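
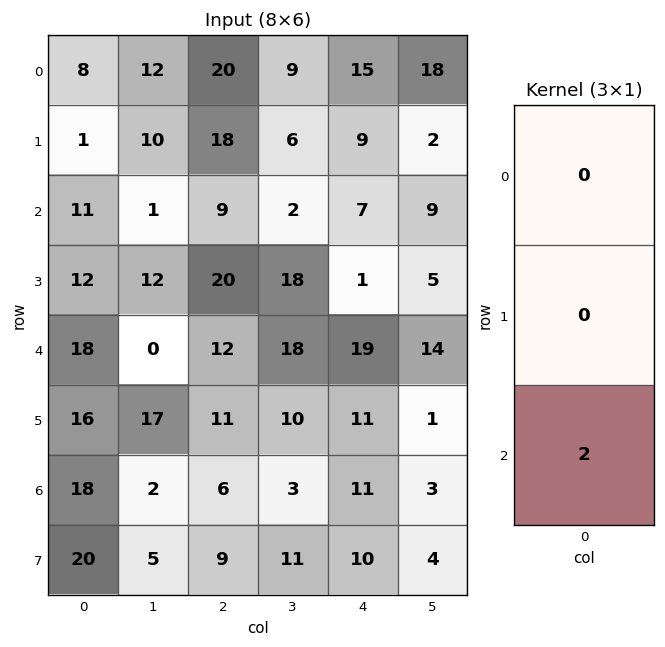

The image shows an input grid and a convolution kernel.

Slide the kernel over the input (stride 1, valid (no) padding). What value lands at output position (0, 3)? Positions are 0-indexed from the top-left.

The receptive field on the input at this output position is [9 / 6 / 2]. Elementwise product with the kernel and sum: 2·2.

4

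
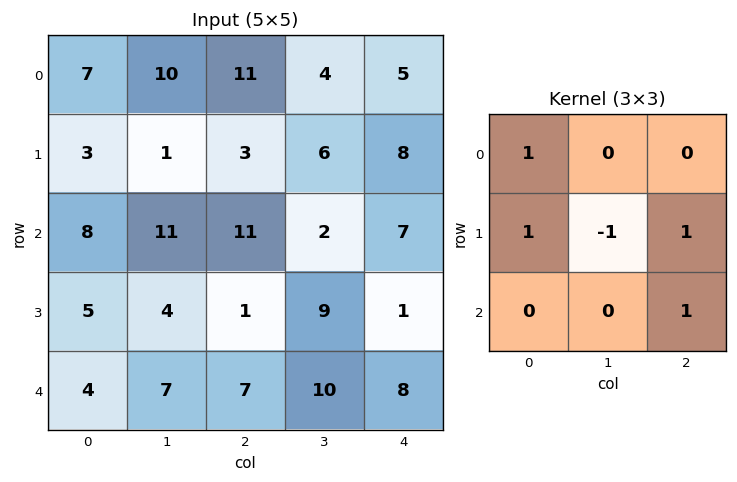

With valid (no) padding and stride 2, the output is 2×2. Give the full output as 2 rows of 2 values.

Output[0,0]: The receptive field on the input at this output position is [7 10 11 / 3 1 3 / 8 11 11]. Elementwise product with the kernel and sum: 7·1 + 3·1 + 1·-1 + 3·1 + 11·1.
Output[0,1]: The receptive field on the input at this output position is [11 4 5 / 3 6 8 / 11 2 7]. Elementwise product with the kernel and sum: 11·1 + 3·1 + 6·-1 + 8·1 + 7·1.

23 23
17 12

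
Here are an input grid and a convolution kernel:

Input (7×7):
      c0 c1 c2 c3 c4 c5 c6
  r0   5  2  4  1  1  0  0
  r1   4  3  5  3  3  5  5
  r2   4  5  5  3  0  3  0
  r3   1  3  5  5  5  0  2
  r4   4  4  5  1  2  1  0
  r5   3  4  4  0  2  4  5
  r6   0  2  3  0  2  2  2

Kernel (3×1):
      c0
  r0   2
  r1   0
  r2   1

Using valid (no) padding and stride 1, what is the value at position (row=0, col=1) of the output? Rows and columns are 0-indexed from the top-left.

9

The receptive field on the input at this output position is [2 / 3 / 5]. Elementwise product with the kernel and sum: 2·2 + 5·1.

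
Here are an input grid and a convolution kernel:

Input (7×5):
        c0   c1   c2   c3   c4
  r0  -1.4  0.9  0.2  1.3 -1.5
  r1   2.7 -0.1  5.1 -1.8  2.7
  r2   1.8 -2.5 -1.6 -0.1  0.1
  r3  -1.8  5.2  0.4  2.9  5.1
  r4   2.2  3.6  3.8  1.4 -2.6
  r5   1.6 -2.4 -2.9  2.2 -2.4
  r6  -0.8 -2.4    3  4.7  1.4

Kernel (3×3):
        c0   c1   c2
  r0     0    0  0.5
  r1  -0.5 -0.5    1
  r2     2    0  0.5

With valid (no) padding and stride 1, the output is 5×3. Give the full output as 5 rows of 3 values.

6.7 -8.7 -2.85
-2.1 12.9 5.65
4.2 7.95 9.8
2.85 -4.55 -9.65
-0.7 3.1 3.35

Output[0,0]: The receptive field on the input at this output position is [-1.4 0.9 0.2 / 2.7 -0.1 5.1 / 1.8 -2.5 -1.6]. Elementwise product with the kernel and sum: 0.2·0.5 + 2.7·-0.5 + -0.1·-0.5 + 5.1·1 + 1.8·2 + -1.6·0.5.
Output[0,1]: The receptive field on the input at this output position is [0.9 0.2 1.3 / -0.1 5.1 -1.8 / -2.5 -1.6 -0.1]. Elementwise product with the kernel and sum: 1.3·0.5 + -0.1·-0.5 + 5.1·-0.5 + -1.8·1 + -2.5·2 + -0.1·0.5.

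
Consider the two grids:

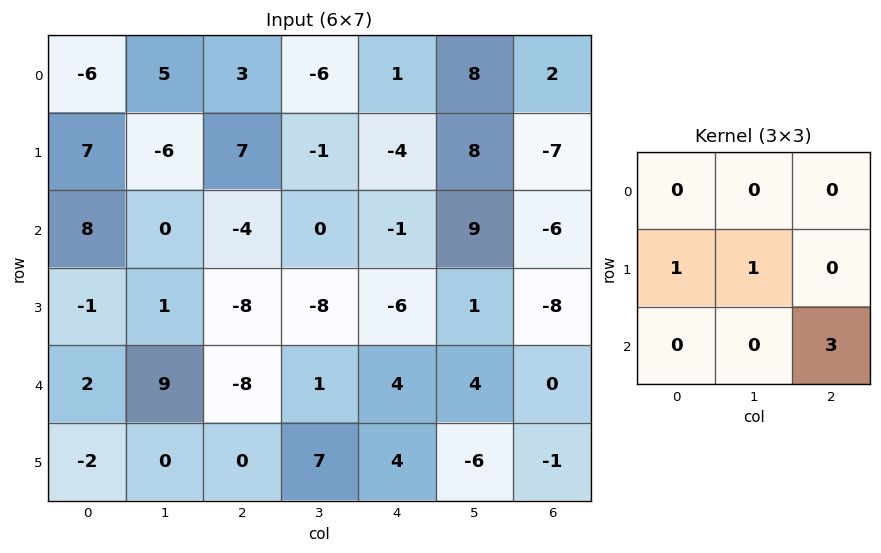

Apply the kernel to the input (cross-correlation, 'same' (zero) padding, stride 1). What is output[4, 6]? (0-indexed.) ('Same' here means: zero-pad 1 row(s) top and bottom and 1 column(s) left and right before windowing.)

4

The receptive field on the zero-padded input at this output position is [1 -8 0 / 4 0 0 / -6 -1 0]. Elementwise product with the kernel and sum: 4·1 + 0·1 + 0·3.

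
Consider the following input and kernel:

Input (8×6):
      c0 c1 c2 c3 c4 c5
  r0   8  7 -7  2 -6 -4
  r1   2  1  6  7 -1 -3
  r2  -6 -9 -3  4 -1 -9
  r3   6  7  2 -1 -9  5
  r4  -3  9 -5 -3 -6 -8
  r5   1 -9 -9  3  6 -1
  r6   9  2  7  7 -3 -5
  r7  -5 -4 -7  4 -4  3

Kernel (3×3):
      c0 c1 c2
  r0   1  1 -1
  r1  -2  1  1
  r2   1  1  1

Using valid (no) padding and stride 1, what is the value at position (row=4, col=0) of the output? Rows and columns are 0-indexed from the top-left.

9

The receptive field on the input at this output position is [-3 9 -5 / 1 -9 -9 / 9 2 7]. Elementwise product with the kernel and sum: -3·1 + 9·1 + -5·-1 + 1·-2 + -9·1 + -9·1 + 9·1 + 2·1 + 7·1.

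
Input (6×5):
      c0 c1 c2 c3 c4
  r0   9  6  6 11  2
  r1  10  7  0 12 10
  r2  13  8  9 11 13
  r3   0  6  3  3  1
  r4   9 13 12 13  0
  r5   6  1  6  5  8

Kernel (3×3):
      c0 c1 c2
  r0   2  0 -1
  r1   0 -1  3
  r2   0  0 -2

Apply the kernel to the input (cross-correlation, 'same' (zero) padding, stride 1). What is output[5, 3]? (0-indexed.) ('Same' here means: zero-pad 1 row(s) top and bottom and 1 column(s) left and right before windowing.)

The receptive field on the zero-padded input at this output position is [12 13 0 / 6 5 8 / 0 0 0]. Elementwise product with the kernel and sum: 12·2 + 0·-1 + 5·-1 + 8·3 + 0·-2.

43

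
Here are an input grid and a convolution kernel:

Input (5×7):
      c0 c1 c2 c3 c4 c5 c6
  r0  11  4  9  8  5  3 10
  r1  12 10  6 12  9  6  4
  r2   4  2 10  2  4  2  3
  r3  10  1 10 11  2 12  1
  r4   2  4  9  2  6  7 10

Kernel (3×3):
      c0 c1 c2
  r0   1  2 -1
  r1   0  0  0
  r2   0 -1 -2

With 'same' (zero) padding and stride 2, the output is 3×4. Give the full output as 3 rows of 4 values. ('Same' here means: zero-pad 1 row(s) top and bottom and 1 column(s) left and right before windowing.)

Output[0,0]: The receptive field on the zero-padded input at this output position is [0 0 0 / 0 11 4 / 0 12 10]. Elementwise product with the kernel and sum: 0·1 + 0·2 + 0·-1 + 12·-1 + 10·-2.
Output[0,1]: The receptive field on the zero-padded input at this output position is [0 0 0 / 4 9 8 / 10 6 12]. Elementwise product with the kernel and sum: 0·1 + 0·2 + 0·-1 + 6·-1 + 12·-2.

-32 -30 -21 -4
2 -22 -2 13
19 10 3 14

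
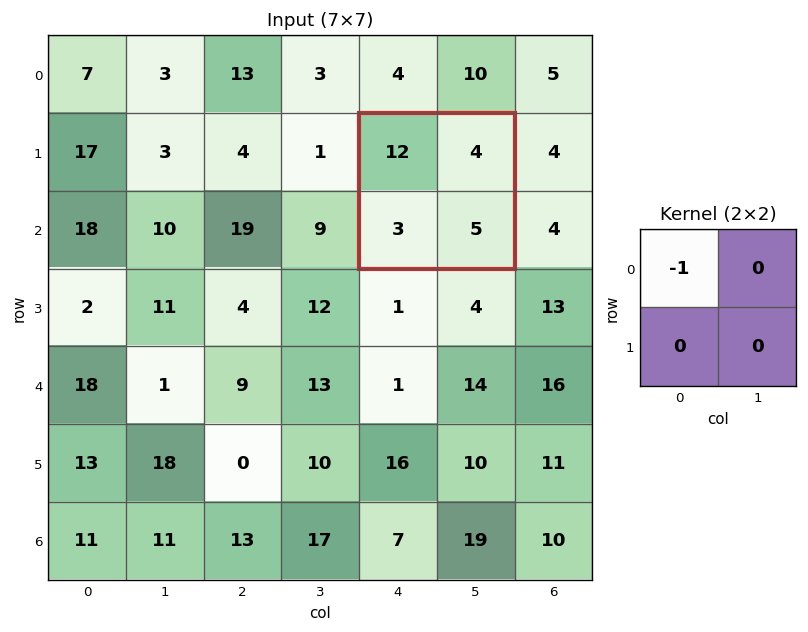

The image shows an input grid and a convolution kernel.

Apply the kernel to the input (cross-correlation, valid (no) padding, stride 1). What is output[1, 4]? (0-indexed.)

The receptive field on the input at this output position is [12 4 / 3 5]. Elementwise product with the kernel and sum: 12·-1.

-12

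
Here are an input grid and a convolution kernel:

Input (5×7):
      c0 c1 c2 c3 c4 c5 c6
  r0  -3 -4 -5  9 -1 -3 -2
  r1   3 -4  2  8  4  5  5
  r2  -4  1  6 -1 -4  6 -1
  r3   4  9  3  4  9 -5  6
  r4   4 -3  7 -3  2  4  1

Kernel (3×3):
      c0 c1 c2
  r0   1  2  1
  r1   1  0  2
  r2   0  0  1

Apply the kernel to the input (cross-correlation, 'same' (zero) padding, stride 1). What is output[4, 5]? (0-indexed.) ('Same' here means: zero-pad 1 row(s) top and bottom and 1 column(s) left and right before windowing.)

9

The receptive field on the zero-padded input at this output position is [9 -5 6 / 2 4 1 / 0 0 0]. Elementwise product with the kernel and sum: 9·1 + -5·2 + 6·1 + 2·1 + 1·2 + 0·1.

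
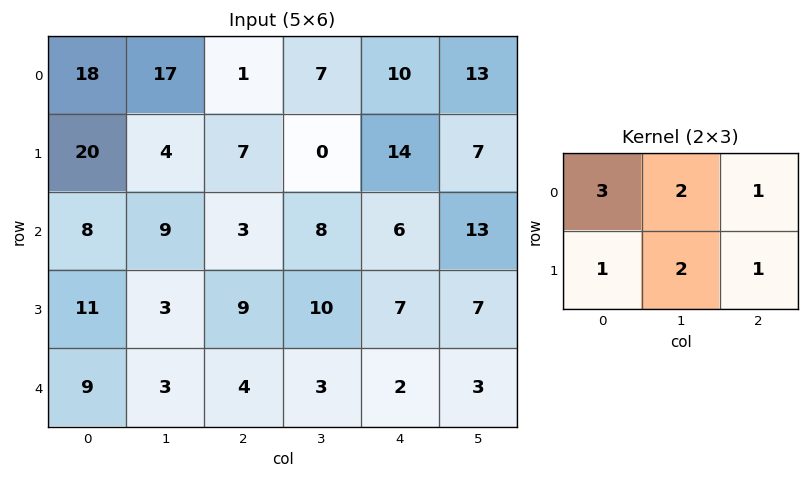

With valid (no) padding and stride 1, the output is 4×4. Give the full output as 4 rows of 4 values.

124 78 48 89
104 49 60 68
71 72 67 80
67 51 66 61

Output[0,0]: The receptive field on the input at this output position is [18 17 1 / 20 4 7]. Elementwise product with the kernel and sum: 18·3 + 17·2 + 1·1 + 20·1 + 4·2 + 7·1.
Output[0,1]: The receptive field on the input at this output position is [17 1 7 / 4 7 0]. Elementwise product with the kernel and sum: 17·3 + 1·2 + 7·1 + 4·1 + 7·2 + 0·1.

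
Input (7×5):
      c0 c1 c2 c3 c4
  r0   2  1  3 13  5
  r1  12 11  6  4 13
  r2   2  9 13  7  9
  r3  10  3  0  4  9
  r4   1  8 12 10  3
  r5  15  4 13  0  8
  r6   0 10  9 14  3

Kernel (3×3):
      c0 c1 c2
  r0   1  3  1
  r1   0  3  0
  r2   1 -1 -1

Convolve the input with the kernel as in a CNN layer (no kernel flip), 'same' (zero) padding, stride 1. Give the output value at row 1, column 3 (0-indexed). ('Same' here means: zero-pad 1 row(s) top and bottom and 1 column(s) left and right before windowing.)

The receptive field on the zero-padded input at this output position is [3 13 5 / 6 4 13 / 13 7 9]. Elementwise product with the kernel and sum: 3·1 + 13·3 + 5·1 + 4·3 + 13·1 + 7·-1 + 9·-1.

56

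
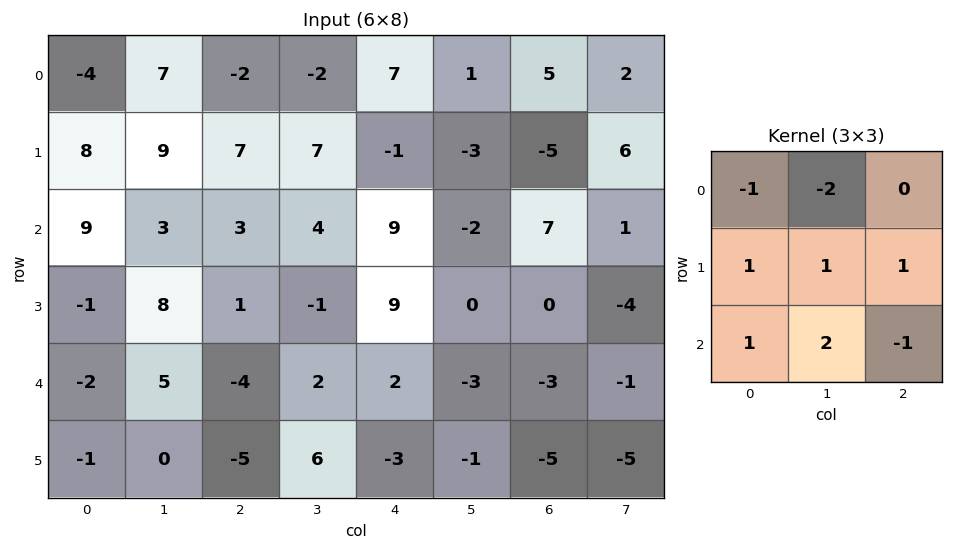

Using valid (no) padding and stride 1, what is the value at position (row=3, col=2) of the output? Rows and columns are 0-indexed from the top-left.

11

The receptive field on the input at this output position is [1 -1 9 / -4 2 2 / -5 6 -3]. Elementwise product with the kernel and sum: 1·-1 + -1·-2 + -4·1 + 2·1 + 2·1 + -5·1 + 6·2 + -3·-1.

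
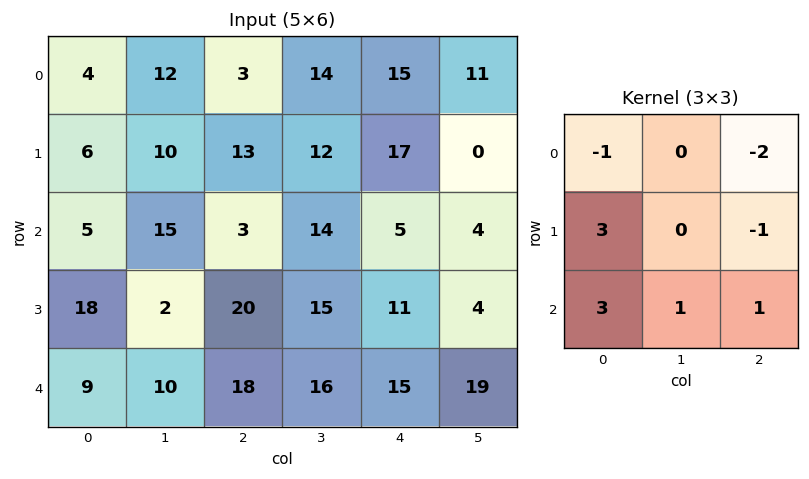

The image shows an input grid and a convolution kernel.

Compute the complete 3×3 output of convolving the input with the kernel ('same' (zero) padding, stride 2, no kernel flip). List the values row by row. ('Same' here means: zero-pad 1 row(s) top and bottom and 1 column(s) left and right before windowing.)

4 77 84
-15 38 86
-14 -18 6

Output[0,0]: The receptive field on the zero-padded input at this output position is [0 0 0 / 0 4 12 / 0 6 10]. Elementwise product with the kernel and sum: 0·-1 + 0·-2 + 0·3 + 12·-1 + 0·3 + 6·1 + 10·1.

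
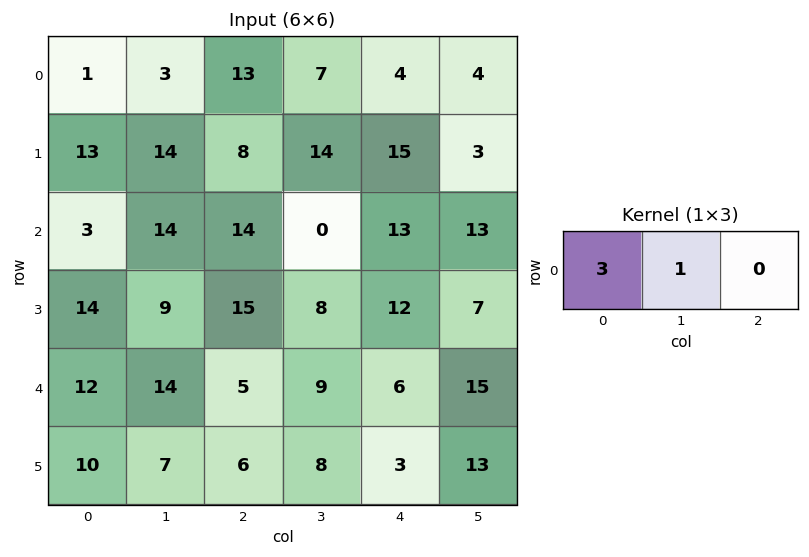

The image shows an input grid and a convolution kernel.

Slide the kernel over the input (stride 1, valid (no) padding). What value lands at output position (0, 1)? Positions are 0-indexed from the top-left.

The receptive field on the input at this output position is [3 13 7]. Elementwise product with the kernel and sum: 3·3 + 13·1.

22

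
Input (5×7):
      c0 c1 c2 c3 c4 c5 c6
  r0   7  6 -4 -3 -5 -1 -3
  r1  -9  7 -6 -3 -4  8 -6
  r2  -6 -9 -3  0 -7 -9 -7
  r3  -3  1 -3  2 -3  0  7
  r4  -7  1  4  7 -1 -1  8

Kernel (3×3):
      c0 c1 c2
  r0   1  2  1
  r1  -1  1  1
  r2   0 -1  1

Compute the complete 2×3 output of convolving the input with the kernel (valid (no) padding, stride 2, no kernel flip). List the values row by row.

31 -23 -2
-23 -16 -13

Output[0,0]: The receptive field on the input at this output position is [7 6 -4 / -9 7 -6 / -6 -9 -3]. Elementwise product with the kernel and sum: 7·1 + 6·2 + -4·1 + -9·-1 + 7·1 + -6·1 + -9·-1 + -3·1.
Output[0,1]: The receptive field on the input at this output position is [-4 -3 -5 / -6 -3 -4 / -3 0 -7]. Elementwise product with the kernel and sum: -4·1 + -3·2 + -5·1 + -6·-1 + -3·1 + -4·1 + 0·-1 + -7·1.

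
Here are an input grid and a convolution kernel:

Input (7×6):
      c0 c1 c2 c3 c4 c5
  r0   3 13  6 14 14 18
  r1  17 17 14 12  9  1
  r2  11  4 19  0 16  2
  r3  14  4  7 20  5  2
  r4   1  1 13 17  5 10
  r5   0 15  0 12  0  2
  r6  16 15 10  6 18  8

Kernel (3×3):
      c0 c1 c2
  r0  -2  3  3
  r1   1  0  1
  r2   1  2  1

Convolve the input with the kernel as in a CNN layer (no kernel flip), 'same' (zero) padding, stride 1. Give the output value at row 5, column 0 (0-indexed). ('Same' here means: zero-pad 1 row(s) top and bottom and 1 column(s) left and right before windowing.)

The receptive field on the zero-padded input at this output position is [0 1 1 / 0 0 15 / 0 16 15]. Elementwise product with the kernel and sum: 0·-2 + 1·3 + 1·3 + 0·1 + 15·1 + 0·1 + 16·2 + 15·1.

68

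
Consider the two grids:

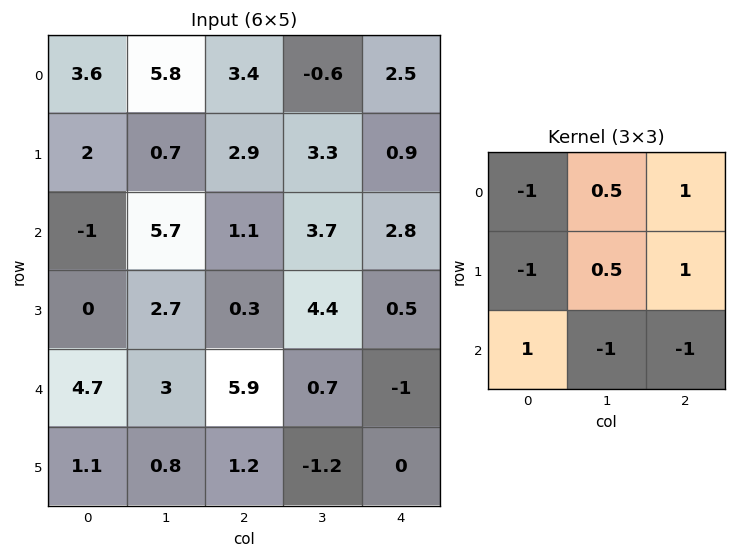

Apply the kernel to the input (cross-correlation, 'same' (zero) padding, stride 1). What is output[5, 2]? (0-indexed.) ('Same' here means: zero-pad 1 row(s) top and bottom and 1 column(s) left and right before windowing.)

The receptive field on the zero-padded input at this output position is [3 5.9 0.7 / 0.8 1.2 -1.2 / 0 0 0]. Elementwise product with the kernel and sum: 3·-1 + 5.9·0.5 + 0.7·1 + 0.8·-1 + 1.2·0.5 + -1.2·1 + 0·1 + 0·-1 + 0·-1.

-0.75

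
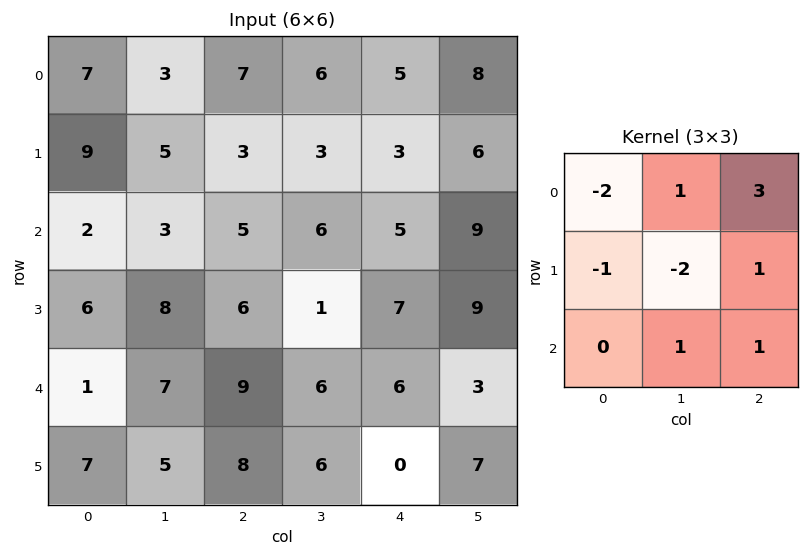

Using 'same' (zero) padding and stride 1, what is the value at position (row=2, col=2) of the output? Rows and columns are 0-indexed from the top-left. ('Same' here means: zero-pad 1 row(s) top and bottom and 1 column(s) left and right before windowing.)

2

The receptive field on the zero-padded input at this output position is [5 3 3 / 3 5 6 / 8 6 1]. Elementwise product with the kernel and sum: 5·-2 + 3·1 + 3·3 + 3·-1 + 5·-2 + 6·1 + 6·1 + 1·1.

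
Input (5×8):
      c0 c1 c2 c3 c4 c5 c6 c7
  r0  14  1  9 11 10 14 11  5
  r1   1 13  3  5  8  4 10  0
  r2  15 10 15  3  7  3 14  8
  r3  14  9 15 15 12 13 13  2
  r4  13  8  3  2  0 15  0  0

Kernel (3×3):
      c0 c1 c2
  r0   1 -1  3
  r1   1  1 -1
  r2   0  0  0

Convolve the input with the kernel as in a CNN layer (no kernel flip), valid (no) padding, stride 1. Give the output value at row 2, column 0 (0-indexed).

The receptive field on the input at this output position is [15 10 15 / 14 9 15 / 13 8 3]. Elementwise product with the kernel and sum: 15·1 + 10·-1 + 15·3 + 14·1 + 9·1 + 15·-1.

58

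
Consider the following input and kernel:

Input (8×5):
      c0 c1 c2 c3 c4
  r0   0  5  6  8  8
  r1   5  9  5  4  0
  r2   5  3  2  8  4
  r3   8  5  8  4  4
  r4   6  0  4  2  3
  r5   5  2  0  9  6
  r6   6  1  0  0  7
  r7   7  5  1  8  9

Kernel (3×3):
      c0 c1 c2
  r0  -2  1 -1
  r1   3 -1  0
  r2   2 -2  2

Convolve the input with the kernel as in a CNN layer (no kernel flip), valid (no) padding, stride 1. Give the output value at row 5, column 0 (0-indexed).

The receptive field on the input at this output position is [5 2 0 / 6 1 0 / 7 5 1]. Elementwise product with the kernel and sum: 5·-2 + 2·1 + 0·-1 + 6·3 + 1·-1 + 7·2 + 5·-2 + 1·2.

15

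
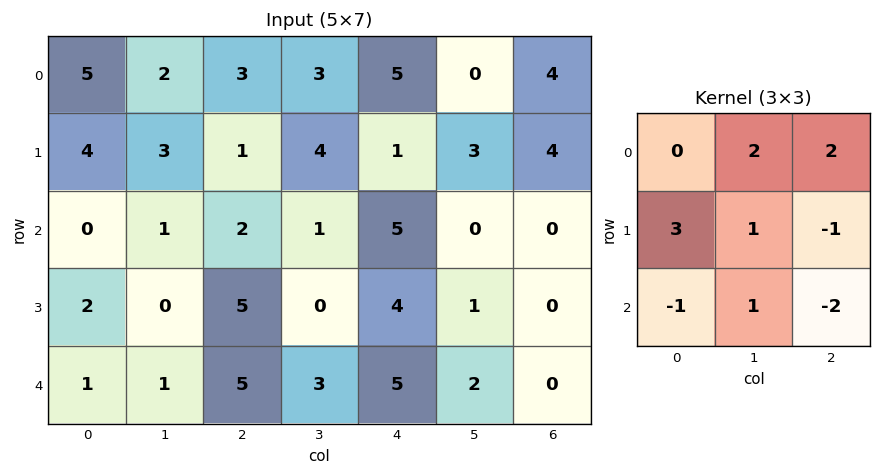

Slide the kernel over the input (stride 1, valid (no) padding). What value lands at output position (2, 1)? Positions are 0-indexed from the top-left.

The receptive field on the input at this output position is [1 2 1 / 0 5 0 / 1 5 3]. Elementwise product with the kernel and sum: 2·2 + 1·2 + 0·3 + 5·1 + 0·-1 + 1·-1 + 5·1 + 3·-2.

9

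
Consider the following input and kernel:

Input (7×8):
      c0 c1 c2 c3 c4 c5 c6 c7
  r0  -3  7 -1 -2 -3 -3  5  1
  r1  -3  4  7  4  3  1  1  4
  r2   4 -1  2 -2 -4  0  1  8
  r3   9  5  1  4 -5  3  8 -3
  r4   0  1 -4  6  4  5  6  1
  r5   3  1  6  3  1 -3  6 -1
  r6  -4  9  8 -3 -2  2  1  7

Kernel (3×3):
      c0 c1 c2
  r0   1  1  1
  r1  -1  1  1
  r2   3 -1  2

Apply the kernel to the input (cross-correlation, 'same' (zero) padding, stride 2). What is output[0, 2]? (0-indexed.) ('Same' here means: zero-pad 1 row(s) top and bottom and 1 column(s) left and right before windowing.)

The receptive field on the zero-padded input at this output position is [0 0 0 / -2 -3 -3 / 4 3 1]. Elementwise product with the kernel and sum: 0·1 + 0·1 + 0·1 + -2·-1 + -3·1 + -3·1 + 4·3 + 3·-1 + 1·2.

7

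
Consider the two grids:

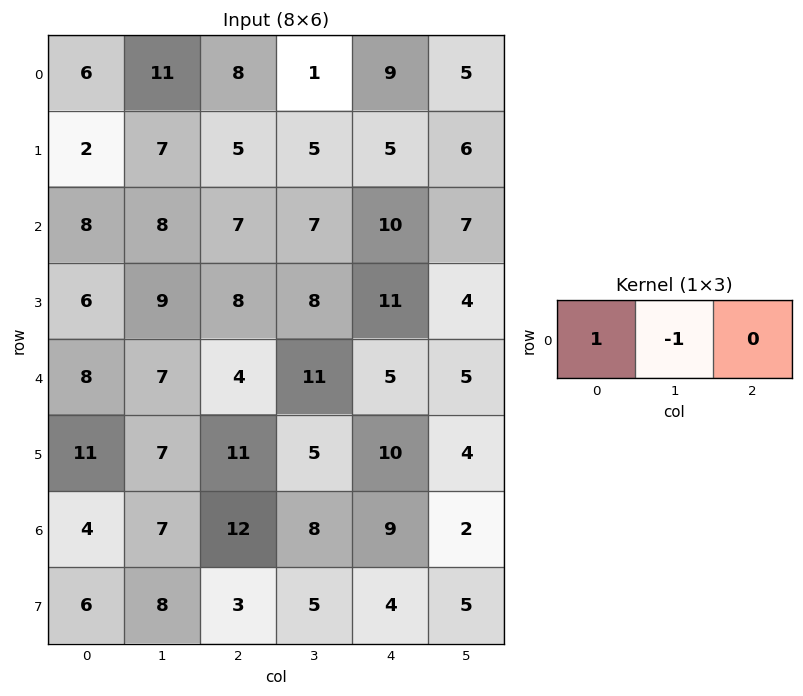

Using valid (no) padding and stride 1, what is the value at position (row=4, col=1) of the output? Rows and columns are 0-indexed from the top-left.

3

The receptive field on the input at this output position is [7 4 11]. Elementwise product with the kernel and sum: 7·1 + 4·-1.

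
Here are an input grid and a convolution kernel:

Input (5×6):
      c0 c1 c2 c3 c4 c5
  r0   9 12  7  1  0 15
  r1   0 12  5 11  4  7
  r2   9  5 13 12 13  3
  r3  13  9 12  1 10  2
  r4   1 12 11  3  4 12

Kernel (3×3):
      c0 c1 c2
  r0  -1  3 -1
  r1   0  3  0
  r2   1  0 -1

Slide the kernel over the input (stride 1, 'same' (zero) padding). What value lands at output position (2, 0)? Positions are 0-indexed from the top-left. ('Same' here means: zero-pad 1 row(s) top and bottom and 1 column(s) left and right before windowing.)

The receptive field on the zero-padded input at this output position is [0 0 12 / 0 9 5 / 0 13 9]. Elementwise product with the kernel and sum: 0·-1 + 0·3 + 12·-1 + 9·3 + 0·1 + 9·-1.

6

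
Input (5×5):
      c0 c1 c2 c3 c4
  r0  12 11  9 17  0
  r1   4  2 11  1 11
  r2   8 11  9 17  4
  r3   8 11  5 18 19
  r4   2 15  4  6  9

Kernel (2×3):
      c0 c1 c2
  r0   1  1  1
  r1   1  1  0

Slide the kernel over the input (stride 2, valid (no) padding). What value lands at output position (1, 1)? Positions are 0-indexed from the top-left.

53

The receptive field on the input at this output position is [9 17 4 / 5 18 19]. Elementwise product with the kernel and sum: 9·1 + 17·1 + 4·1 + 5·1 + 18·1.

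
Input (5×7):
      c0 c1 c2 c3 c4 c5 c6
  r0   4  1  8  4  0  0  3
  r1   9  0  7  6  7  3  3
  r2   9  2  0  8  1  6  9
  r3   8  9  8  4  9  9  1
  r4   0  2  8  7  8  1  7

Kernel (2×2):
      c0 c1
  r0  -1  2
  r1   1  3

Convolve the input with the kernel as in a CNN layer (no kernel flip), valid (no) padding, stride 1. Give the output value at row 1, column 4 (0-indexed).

18

The receptive field on the input at this output position is [7 3 / 1 6]. Elementwise product with the kernel and sum: 7·-1 + 3·2 + 1·1 + 6·3.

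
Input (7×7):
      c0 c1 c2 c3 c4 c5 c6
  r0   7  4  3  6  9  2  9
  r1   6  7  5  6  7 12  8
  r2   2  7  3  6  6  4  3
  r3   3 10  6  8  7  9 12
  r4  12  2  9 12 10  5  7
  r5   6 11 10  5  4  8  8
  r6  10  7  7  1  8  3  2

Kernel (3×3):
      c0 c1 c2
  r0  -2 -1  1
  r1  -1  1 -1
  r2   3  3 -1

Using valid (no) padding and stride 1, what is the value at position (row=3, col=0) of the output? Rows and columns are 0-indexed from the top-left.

12

The receptive field on the input at this output position is [3 10 6 / 12 2 9 / 6 11 10]. Elementwise product with the kernel and sum: 3·-2 + 10·-1 + 6·1 + 12·-1 + 2·1 + 9·-1 + 6·3 + 11·3 + 10·-1.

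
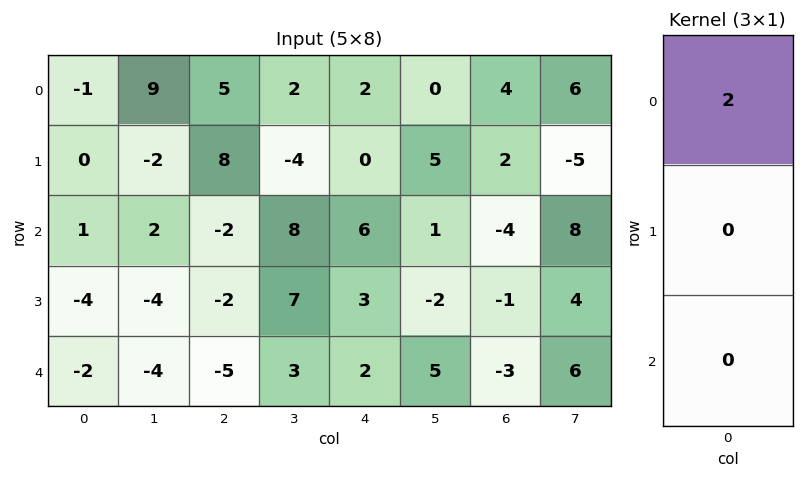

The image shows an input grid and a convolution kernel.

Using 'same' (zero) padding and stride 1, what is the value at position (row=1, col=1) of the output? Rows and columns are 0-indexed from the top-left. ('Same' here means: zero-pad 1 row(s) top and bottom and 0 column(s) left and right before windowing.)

The receptive field on the zero-padded input at this output position is [9 / -2 / 2]. Elementwise product with the kernel and sum: 9·2.

18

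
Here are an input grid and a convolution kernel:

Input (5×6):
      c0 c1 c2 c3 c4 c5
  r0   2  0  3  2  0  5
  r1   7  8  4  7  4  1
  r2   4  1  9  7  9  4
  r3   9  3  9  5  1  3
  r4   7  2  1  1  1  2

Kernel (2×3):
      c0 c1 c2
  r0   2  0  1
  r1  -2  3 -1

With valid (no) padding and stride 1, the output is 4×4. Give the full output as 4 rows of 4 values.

13 -9 15 6
4 41 6 24
-1 25 23 8
18 9 19 12

Output[0,0]: The receptive field on the input at this output position is [2 0 3 / 7 8 4]. Elementwise product with the kernel and sum: 2·2 + 3·1 + 7·-2 + 8·3 + 4·-1.
Output[0,1]: The receptive field on the input at this output position is [0 3 2 / 8 4 7]. Elementwise product with the kernel and sum: 0·2 + 2·1 + 8·-2 + 4·3 + 7·-1.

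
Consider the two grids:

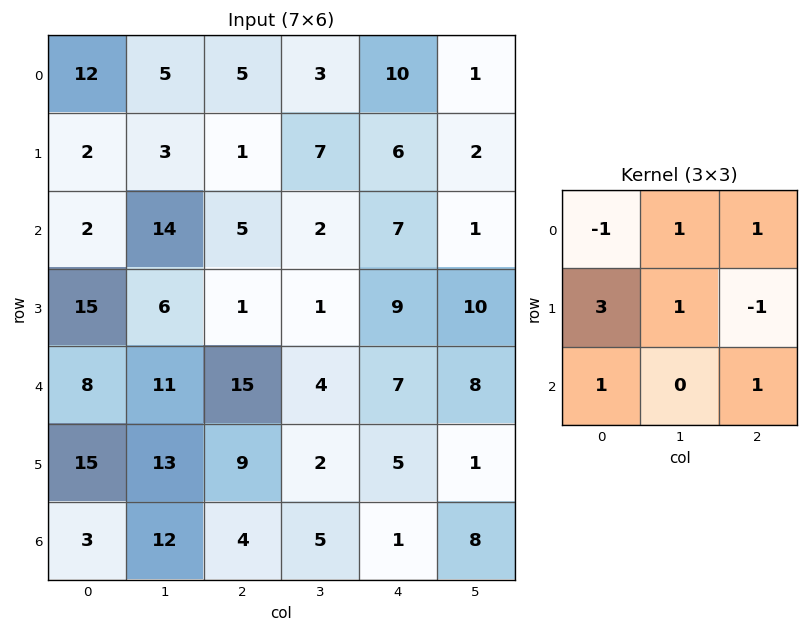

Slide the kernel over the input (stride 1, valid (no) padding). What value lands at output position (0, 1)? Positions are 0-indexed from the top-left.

22

The receptive field on the input at this output position is [5 5 3 / 3 1 7 / 14 5 2]. Elementwise product with the kernel and sum: 5·-1 + 5·1 + 3·1 + 3·3 + 1·1 + 7·-1 + 14·1 + 2·1.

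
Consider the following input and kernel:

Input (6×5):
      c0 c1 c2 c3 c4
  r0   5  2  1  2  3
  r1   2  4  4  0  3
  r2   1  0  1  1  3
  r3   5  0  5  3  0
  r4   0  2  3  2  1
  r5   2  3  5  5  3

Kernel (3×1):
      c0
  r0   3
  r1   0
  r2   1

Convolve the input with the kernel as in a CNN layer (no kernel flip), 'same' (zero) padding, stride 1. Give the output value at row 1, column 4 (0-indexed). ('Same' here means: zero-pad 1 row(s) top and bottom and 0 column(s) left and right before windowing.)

12

The receptive field on the zero-padded input at this output position is [3 / 3 / 3]. Elementwise product with the kernel and sum: 3·3 + 3·1.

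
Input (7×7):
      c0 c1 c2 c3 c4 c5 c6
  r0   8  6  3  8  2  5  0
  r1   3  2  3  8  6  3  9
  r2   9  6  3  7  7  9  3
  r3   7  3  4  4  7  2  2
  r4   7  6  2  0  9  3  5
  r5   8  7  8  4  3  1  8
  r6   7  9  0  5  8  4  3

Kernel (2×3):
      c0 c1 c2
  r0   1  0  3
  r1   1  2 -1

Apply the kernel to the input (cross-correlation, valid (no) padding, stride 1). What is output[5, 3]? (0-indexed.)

24

The receptive field on the input at this output position is [4 3 1 / 5 8 4]. Elementwise product with the kernel and sum: 4·1 + 1·3 + 5·1 + 8·2 + 4·-1.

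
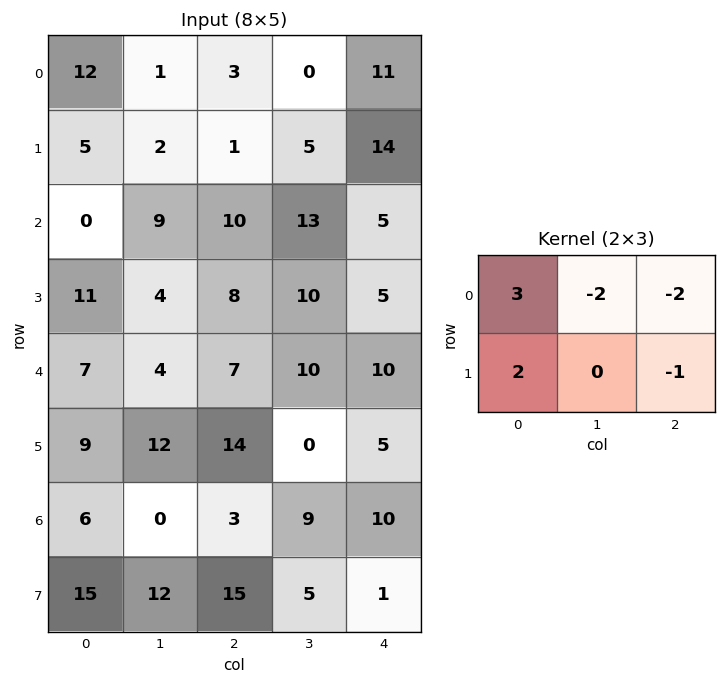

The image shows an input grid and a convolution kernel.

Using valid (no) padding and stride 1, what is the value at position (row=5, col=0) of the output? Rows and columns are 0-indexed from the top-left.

-16

The receptive field on the input at this output position is [9 12 14 / 6 0 3]. Elementwise product with the kernel and sum: 9·3 + 12·-2 + 14·-2 + 6·2 + 3·-1.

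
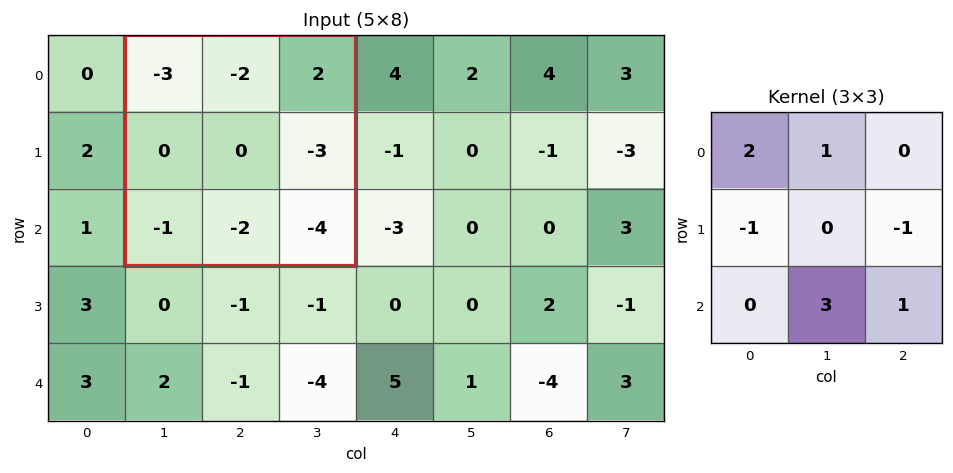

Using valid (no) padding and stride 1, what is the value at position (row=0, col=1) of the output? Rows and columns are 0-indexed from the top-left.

The receptive field on the input at this output position is [-3 -2 2 / 0 0 -3 / -1 -2 -4]. Elementwise product with the kernel and sum: -3·2 + -2·1 + 0·-1 + -3·-1 + -2·3 + -4·1.

-15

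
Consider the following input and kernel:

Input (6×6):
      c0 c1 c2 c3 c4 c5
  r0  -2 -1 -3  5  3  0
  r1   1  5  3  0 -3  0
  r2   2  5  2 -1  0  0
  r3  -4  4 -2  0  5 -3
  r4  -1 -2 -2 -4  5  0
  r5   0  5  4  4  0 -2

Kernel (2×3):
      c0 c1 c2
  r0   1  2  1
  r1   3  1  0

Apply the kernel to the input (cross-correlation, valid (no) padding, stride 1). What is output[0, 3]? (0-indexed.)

8

The receptive field on the input at this output position is [5 3 0 / 0 -3 0]. Elementwise product with the kernel and sum: 5·1 + 3·2 + 0·1 + 0·3 + -3·1.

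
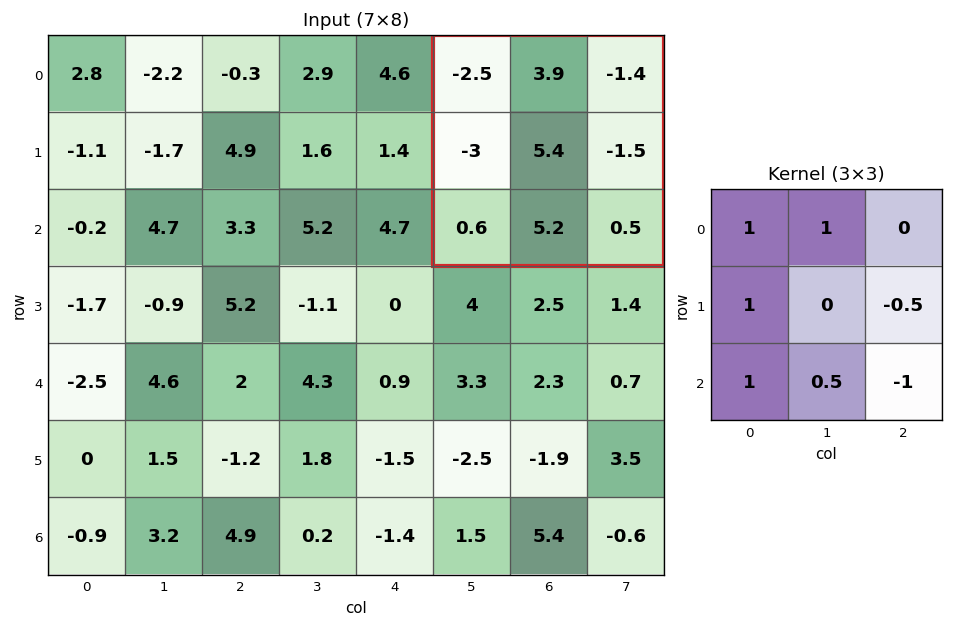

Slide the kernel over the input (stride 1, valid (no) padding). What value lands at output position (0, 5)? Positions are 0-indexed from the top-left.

1.85

The receptive field on the input at this output position is [-2.5 3.9 -1.4 / -3 5.4 -1.5 / 0.6 5.2 0.5]. Elementwise product with the kernel and sum: -2.5·1 + 3.9·1 + -3·1 + -1.5·-0.5 + 0.6·1 + 5.2·0.5 + 0.5·-1.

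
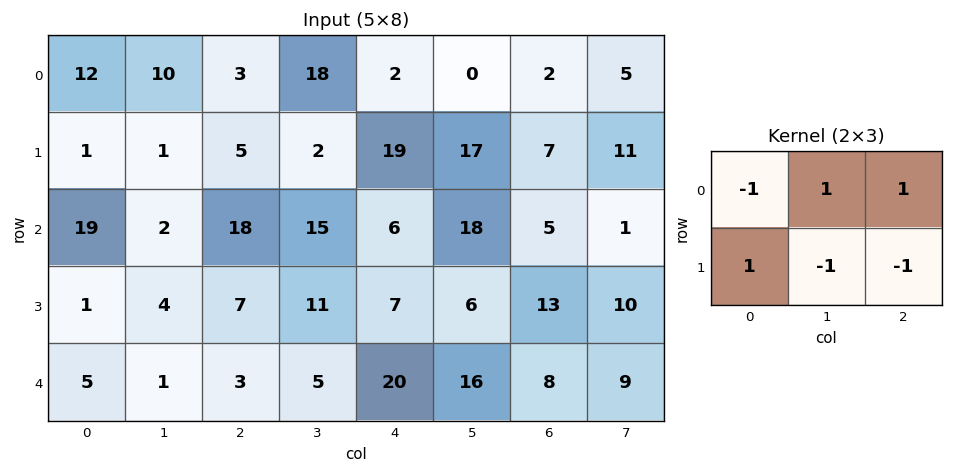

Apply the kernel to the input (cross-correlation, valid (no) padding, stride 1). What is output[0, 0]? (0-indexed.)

The receptive field on the input at this output position is [12 10 3 / 1 1 5]. Elementwise product with the kernel and sum: 12·-1 + 10·1 + 3·1 + 1·1 + 1·-1 + 5·-1.

-4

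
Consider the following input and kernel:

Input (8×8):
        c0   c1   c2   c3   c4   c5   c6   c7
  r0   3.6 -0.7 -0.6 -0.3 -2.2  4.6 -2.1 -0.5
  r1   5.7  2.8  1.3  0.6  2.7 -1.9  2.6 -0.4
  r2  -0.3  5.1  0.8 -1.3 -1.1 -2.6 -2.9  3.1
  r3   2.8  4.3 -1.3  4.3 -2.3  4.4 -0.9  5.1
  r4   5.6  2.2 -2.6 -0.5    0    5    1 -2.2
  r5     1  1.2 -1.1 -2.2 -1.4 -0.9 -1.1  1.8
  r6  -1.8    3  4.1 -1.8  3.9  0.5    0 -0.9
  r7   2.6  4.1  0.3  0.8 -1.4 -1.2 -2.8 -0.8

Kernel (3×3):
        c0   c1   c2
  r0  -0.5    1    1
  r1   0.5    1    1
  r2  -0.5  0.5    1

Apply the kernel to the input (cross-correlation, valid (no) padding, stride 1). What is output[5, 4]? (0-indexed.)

-1.55

The receptive field on the input at this output position is [-1.4 -0.9 -1.1 / 3.9 0.5 0 / -1.4 -1.2 -2.8]. Elementwise product with the kernel and sum: -1.4·-0.5 + -0.9·1 + -1.1·1 + 3.9·0.5 + 0.5·1 + 0·1 + -1.4·-0.5 + -1.2·0.5 + -2.8·1.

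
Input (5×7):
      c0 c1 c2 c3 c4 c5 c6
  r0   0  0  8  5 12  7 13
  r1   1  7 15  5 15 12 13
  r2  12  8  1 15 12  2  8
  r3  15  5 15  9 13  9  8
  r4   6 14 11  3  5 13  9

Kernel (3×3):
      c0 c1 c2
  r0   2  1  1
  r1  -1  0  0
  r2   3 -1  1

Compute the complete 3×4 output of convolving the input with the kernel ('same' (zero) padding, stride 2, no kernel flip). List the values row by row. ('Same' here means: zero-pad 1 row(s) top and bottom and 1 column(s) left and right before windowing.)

Output[0,0]: The receptive field on the zero-padded input at this output position is [0 0 0 / 0 0 0 / 0 1 7]. Elementwise product with the kernel and sum: 0·2 + 0·1 + 0·1 + 0·-1 + 0·3 + 1·-1 + 7·1.
Output[0,1]: The receptive field on the zero-padded input at this output position is [0 0 0 / 0 8 5 / 7 15 5]. Elementwise product with the kernel and sum: 0·2 + 0·1 + 0·1 + 0·-1 + 7·3 + 15·-1 + 5·1.

6 11 7 16
-2 35 45 54
20 20 37 13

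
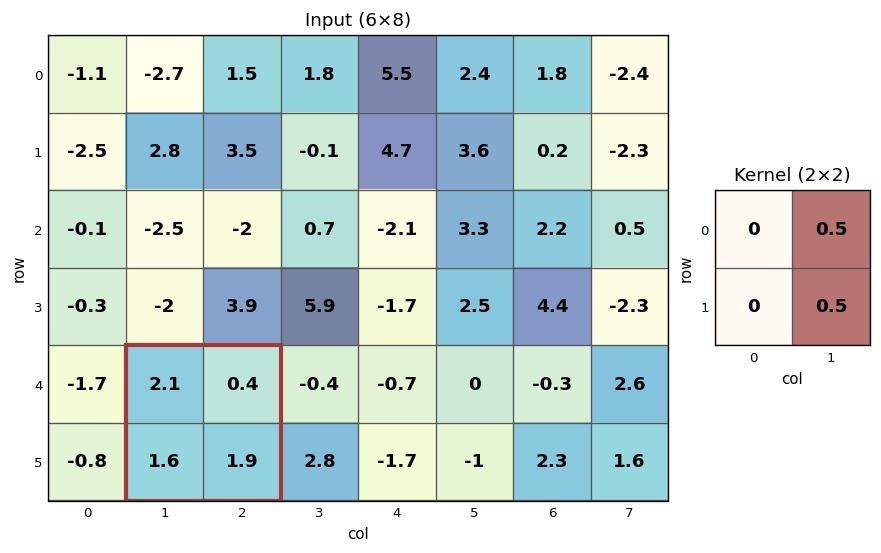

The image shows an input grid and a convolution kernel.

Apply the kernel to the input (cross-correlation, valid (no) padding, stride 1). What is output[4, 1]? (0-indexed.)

1.15

The receptive field on the input at this output position is [2.1 0.4 / 1.6 1.9]. Elementwise product with the kernel and sum: 0.4·0.5 + 1.9·0.5.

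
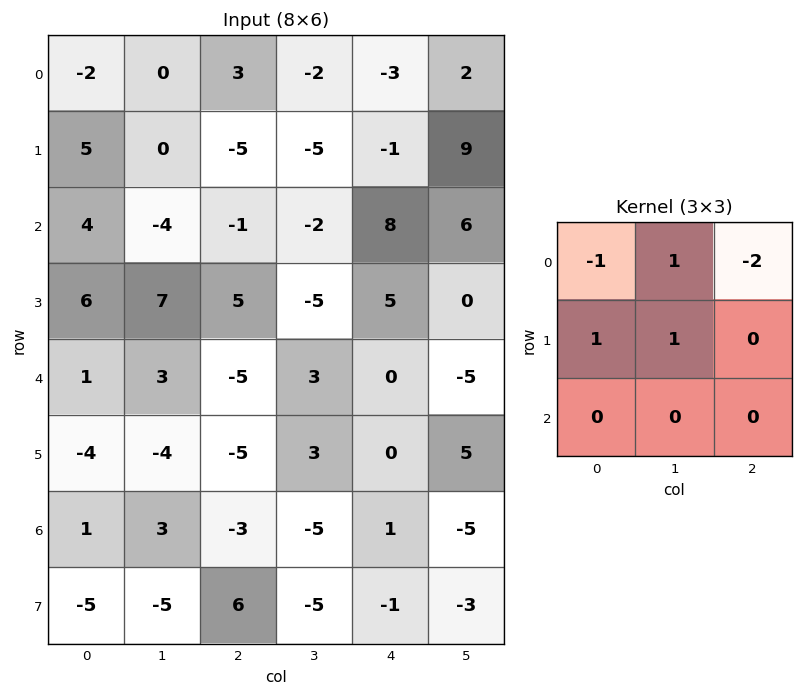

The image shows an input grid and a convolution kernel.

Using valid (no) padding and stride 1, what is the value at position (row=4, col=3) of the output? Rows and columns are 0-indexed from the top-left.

10

The receptive field on the input at this output position is [3 0 -5 / 3 0 5 / -5 1 -5]. Elementwise product with the kernel and sum: 3·-1 + 0·1 + -5·-2 + 3·1 + 0·1.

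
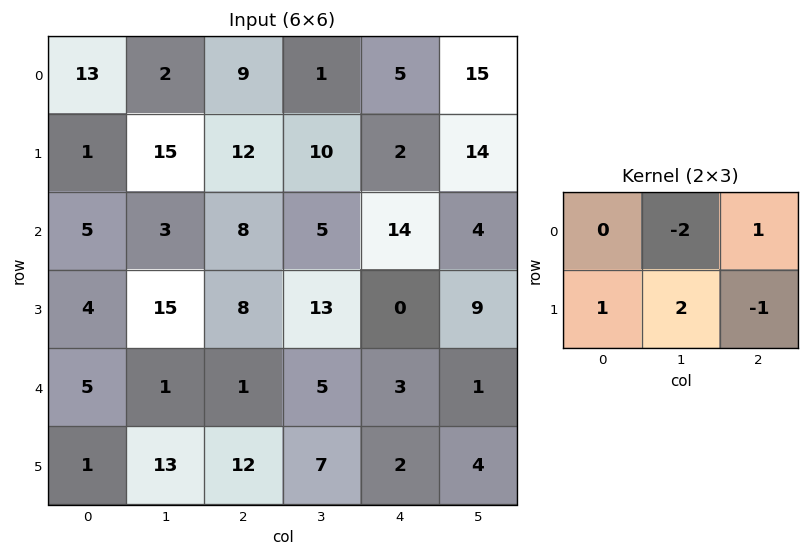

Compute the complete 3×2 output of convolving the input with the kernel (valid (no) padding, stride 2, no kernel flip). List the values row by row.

24 33
28 38
14 17

Output[0,0]: The receptive field on the input at this output position is [13 2 9 / 1 15 12]. Elementwise product with the kernel and sum: 2·-2 + 9·1 + 1·1 + 15·2 + 12·-1.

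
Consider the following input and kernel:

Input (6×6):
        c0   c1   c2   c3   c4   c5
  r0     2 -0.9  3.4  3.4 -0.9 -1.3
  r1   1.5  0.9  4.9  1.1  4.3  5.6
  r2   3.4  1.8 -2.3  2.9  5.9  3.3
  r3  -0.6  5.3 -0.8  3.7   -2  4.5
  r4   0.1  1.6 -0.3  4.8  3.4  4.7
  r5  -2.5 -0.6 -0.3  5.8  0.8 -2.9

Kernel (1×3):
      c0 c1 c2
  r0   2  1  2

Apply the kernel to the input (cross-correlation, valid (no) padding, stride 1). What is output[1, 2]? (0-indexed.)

The receptive field on the input at this output position is [4.9 1.1 4.3]. Elementwise product with the kernel and sum: 4.9·2 + 1.1·1 + 4.3·2.

19.5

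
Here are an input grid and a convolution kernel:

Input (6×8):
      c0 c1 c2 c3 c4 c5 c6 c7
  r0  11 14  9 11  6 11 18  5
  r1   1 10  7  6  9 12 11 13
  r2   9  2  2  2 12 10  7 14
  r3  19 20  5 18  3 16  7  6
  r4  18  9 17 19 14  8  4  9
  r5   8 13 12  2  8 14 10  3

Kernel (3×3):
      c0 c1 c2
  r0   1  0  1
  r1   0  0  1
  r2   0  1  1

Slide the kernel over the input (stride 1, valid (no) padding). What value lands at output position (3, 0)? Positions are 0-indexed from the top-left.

66

The receptive field on the input at this output position is [19 20 5 / 18 9 17 / 8 13 12]. Elementwise product with the kernel and sum: 19·1 + 5·1 + 17·1 + 13·1 + 12·1.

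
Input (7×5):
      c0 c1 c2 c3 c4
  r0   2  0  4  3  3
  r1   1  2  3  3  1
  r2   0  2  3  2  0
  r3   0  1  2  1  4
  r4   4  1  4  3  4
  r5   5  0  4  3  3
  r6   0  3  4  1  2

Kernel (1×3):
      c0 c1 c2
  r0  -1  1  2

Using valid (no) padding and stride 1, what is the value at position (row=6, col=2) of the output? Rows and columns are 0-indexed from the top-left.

The receptive field on the input at this output position is [4 1 2]. Elementwise product with the kernel and sum: 4·-1 + 1·1 + 2·2.

1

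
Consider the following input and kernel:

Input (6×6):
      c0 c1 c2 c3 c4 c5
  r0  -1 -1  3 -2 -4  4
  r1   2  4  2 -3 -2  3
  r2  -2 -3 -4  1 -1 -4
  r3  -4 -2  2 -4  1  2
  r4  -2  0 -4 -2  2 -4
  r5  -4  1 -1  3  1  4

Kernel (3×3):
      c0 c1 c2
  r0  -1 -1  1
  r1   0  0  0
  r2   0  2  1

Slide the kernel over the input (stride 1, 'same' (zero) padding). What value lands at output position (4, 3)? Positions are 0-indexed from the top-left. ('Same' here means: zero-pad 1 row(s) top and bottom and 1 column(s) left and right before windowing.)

The receptive field on the zero-padded input at this output position is [2 -4 1 / -4 -2 2 / -1 3 1]. Elementwise product with the kernel and sum: 2·-1 + -4·-1 + 1·1 + 3·2 + 1·1.

10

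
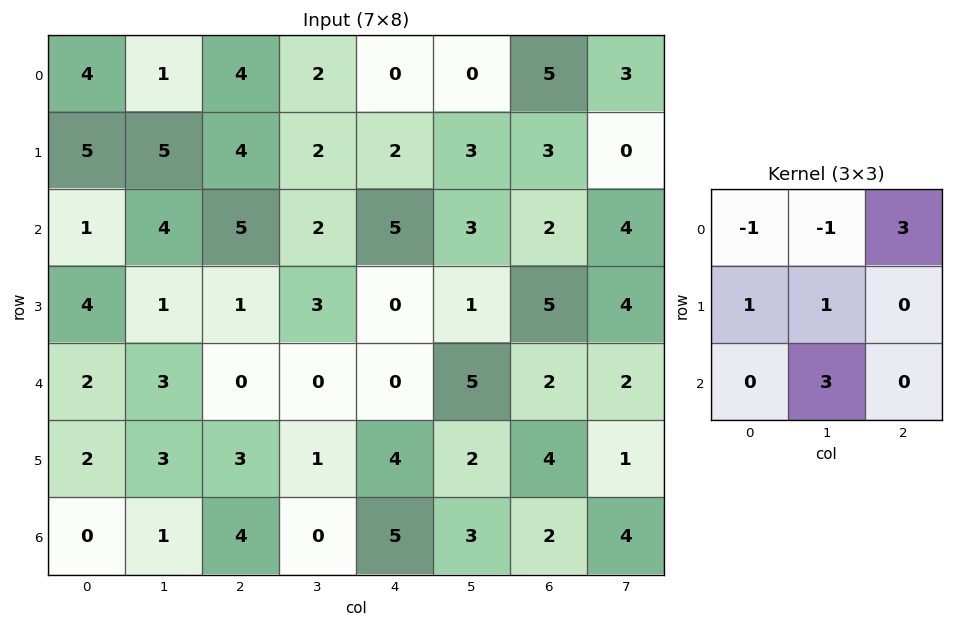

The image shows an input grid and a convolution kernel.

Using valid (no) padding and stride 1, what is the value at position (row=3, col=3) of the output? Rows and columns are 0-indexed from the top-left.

The receptive field on the input at this output position is [3 0 1 / 0 0 5 / 1 4 2]. Elementwise product with the kernel and sum: 3·-1 + 0·-1 + 1·3 + 0·1 + 0·1 + 4·3.

12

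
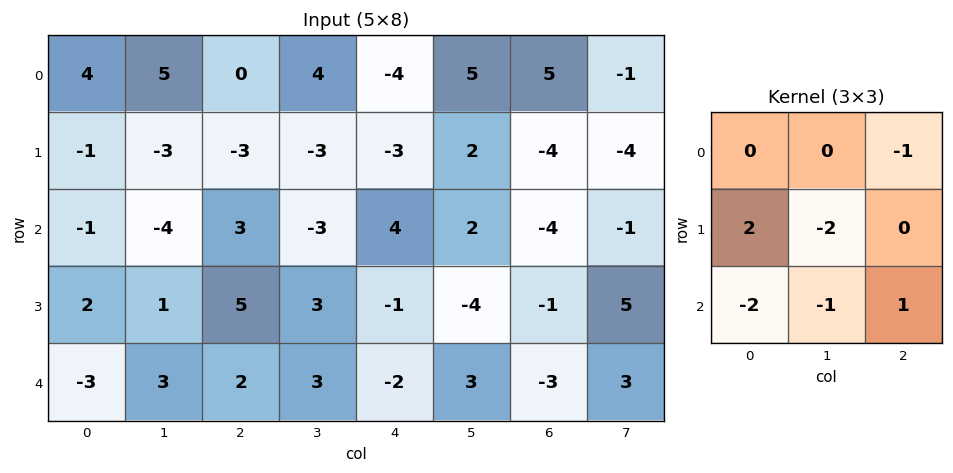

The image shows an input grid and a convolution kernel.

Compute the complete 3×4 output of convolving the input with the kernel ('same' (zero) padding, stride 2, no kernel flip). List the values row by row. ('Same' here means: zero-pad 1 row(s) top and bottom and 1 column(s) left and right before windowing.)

-10 16 27 -4
4 -15 -25 30
5 -1 14 7

Output[0,0]: The receptive field on the zero-padded input at this output position is [0 0 0 / 0 4 5 / 0 -1 -3]. Elementwise product with the kernel and sum: 0·-1 + 0·2 + 4·-2 + 0·-2 + -1·-1 + -3·1.
Output[0,1]: The receptive field on the zero-padded input at this output position is [0 0 0 / 5 0 4 / -3 -3 -3]. Elementwise product with the kernel and sum: 0·-1 + 5·2 + 0·-2 + -3·-2 + -3·-1 + -3·1.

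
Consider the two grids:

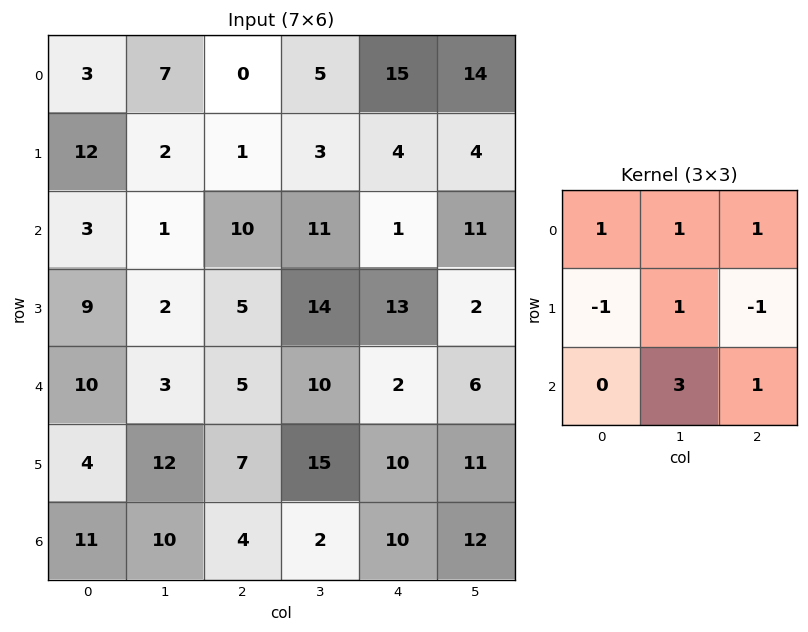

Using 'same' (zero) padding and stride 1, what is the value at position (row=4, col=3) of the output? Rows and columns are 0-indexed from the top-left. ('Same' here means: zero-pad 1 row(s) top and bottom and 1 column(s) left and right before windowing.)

The receptive field on the zero-padded input at this output position is [5 14 13 / 5 10 2 / 7 15 10]. Elementwise product with the kernel and sum: 5·1 + 14·1 + 13·1 + 5·-1 + 10·1 + 2·-1 + 15·3 + 10·1.

90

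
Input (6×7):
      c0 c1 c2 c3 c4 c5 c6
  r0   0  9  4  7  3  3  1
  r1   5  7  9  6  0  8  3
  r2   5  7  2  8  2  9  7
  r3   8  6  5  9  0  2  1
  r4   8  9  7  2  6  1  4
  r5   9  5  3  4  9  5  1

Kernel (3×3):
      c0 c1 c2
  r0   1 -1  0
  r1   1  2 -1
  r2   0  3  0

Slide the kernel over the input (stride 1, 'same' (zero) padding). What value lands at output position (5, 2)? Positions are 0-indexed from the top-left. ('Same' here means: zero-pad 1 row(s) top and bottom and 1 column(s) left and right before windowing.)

The receptive field on the zero-padded input at this output position is [9 7 2 / 5 3 4 / 0 0 0]. Elementwise product with the kernel and sum: 9·1 + 7·-1 + 5·1 + 3·2 + 4·-1 + 0·3.

9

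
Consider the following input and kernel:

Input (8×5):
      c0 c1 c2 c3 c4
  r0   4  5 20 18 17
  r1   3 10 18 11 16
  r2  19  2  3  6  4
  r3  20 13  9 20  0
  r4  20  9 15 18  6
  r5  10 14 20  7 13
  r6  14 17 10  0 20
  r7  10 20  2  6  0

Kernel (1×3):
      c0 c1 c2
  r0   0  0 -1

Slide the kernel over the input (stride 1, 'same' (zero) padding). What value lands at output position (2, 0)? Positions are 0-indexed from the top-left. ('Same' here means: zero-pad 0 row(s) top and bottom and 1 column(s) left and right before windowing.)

The receptive field on the zero-padded input at this output position is [0 19 2]. Elementwise product with the kernel and sum: 2·-1.

-2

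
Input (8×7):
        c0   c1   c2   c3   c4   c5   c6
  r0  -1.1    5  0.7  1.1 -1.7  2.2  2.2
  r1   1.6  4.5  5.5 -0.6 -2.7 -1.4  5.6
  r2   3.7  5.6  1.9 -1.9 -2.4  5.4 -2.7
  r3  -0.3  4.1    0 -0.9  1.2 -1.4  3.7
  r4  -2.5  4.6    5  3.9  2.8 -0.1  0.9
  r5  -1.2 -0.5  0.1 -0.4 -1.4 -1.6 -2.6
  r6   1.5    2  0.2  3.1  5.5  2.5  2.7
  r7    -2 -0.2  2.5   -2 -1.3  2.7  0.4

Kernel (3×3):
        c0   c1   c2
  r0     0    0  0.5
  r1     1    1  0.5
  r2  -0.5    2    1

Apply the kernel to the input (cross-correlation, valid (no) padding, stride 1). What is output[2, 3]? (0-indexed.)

The receptive field on the input at this output position is [-1.9 -2.4 5.4 / -0.9 1.2 -1.4 / 3.9 2.8 -0.1]. Elementwise product with the kernel and sum: 5.4·0.5 + -0.9·1 + 1.2·1 + -1.4·0.5 + 3.9·-0.5 + 2.8·2 + -0.1·1.

5.85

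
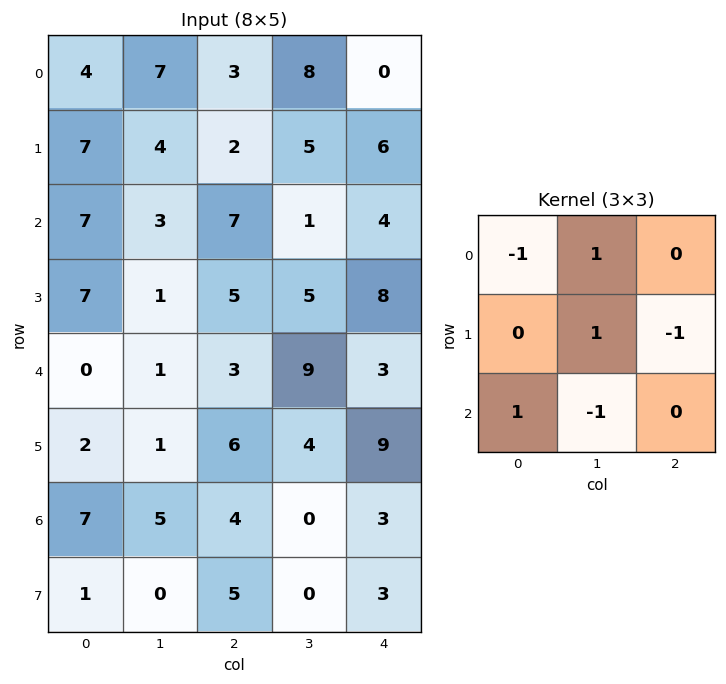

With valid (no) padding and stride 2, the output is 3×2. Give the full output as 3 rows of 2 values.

Output[0,0]: The receptive field on the input at this output position is [4 7 3 / 7 4 2 / 7 3 7]. Elementwise product with the kernel and sum: 4·-1 + 7·1 + 4·1 + 2·-1 + 7·1 + 3·-1.

9 10
-9 -15
-2 5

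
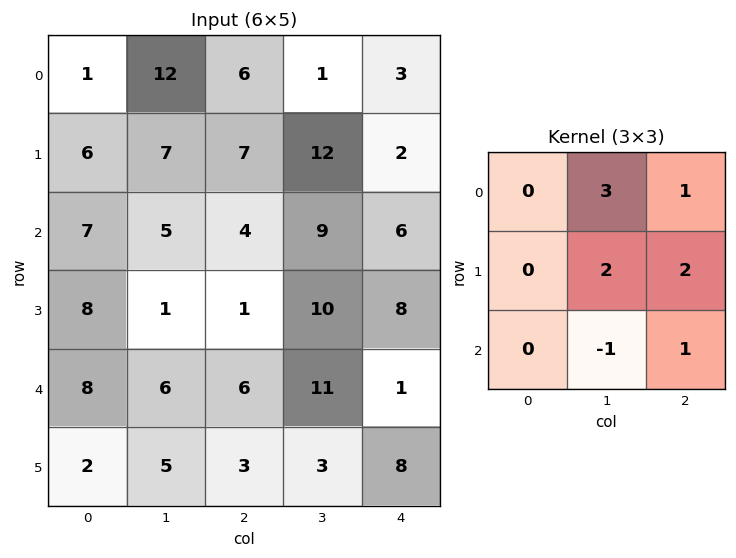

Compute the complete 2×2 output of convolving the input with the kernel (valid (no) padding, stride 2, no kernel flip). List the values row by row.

69 31
23 59

Output[0,0]: The receptive field on the input at this output position is [1 12 6 / 6 7 7 / 7 5 4]. Elementwise product with the kernel and sum: 12·3 + 6·1 + 7·2 + 7·2 + 5·-1 + 4·1.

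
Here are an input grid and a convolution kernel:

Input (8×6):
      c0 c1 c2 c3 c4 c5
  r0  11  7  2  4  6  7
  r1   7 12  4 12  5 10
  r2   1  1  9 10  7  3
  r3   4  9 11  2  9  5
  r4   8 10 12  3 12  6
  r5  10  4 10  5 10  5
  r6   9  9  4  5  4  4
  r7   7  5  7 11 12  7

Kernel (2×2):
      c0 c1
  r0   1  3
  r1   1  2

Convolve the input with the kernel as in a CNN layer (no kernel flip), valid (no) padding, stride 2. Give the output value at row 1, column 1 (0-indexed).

The receptive field on the input at this output position is [9 10 / 11 2]. Elementwise product with the kernel and sum: 9·1 + 10·3 + 11·1 + 2·2.

54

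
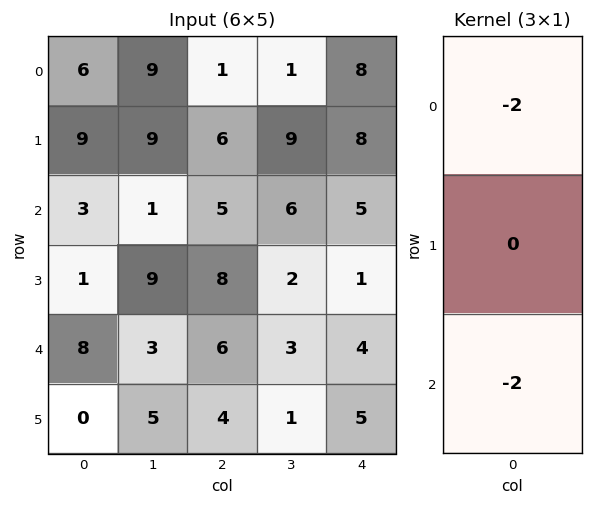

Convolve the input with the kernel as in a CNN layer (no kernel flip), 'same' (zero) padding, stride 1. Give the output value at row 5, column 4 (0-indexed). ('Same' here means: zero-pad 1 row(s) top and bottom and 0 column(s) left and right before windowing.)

-8

The receptive field on the zero-padded input at this output position is [4 / 5 / 0]. Elementwise product with the kernel and sum: 4·-2 + 0·-2.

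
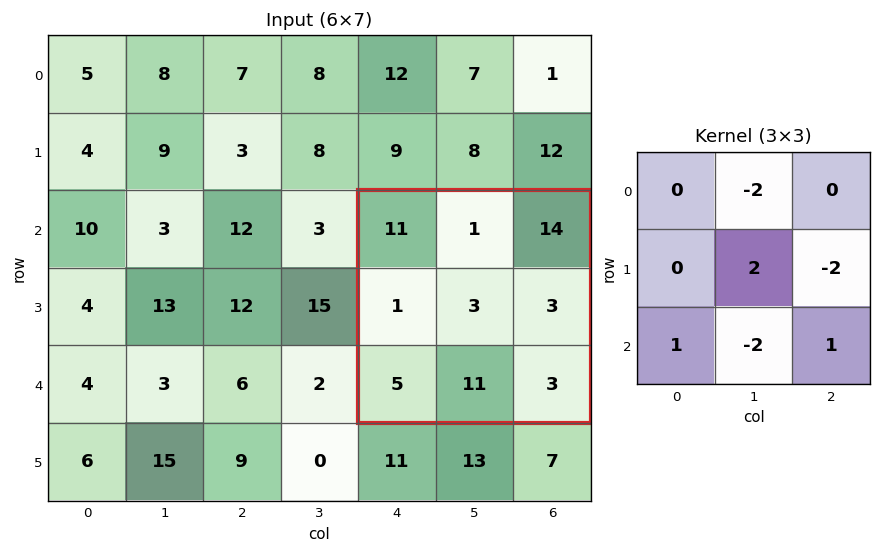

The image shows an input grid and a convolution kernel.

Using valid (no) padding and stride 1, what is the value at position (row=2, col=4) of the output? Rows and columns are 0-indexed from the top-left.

The receptive field on the input at this output position is [11 1 14 / 1 3 3 / 5 11 3]. Elementwise product with the kernel and sum: 1·-2 + 3·2 + 3·-2 + 5·1 + 11·-2 + 3·1.

-16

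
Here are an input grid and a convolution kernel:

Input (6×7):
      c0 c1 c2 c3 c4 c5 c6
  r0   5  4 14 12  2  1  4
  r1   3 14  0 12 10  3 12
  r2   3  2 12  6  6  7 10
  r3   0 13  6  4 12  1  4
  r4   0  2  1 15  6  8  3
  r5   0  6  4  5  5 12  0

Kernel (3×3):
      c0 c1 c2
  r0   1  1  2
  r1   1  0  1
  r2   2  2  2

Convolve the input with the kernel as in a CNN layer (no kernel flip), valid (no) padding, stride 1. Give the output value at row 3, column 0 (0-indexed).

The receptive field on the input at this output position is [0 13 6 / 0 2 1 / 0 6 4]. Elementwise product with the kernel and sum: 0·1 + 13·1 + 6·2 + 0·1 + 1·1 + 0·2 + 6·2 + 4·2.

46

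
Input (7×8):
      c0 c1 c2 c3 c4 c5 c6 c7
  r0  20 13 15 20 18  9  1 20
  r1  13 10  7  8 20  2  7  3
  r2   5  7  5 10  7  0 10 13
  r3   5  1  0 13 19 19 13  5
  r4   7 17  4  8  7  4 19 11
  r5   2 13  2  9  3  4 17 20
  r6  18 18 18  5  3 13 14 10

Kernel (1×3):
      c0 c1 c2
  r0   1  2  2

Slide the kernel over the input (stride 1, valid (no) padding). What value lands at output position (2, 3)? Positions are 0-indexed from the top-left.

The receptive field on the input at this output position is [10 7 0]. Elementwise product with the kernel and sum: 10·1 + 7·2 + 0·2.

24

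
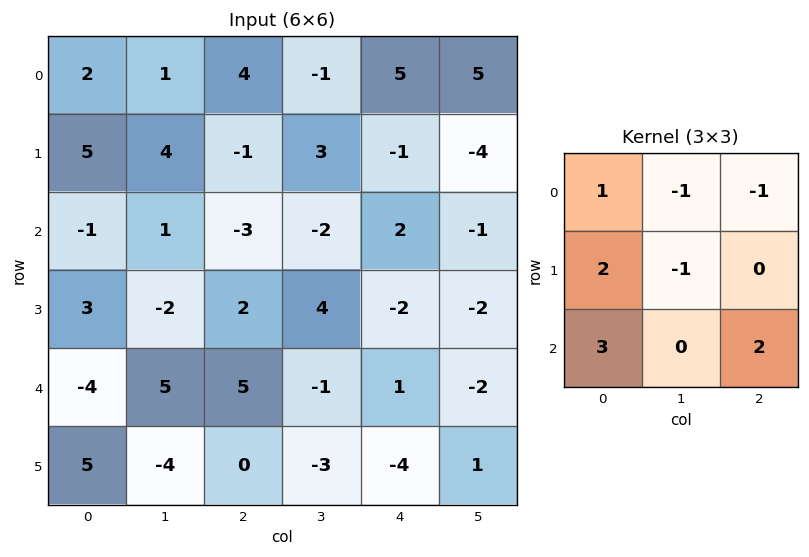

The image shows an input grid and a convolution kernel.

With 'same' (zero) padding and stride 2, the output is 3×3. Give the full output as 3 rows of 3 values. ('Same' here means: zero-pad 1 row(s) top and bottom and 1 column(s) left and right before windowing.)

6 16 -6
-12 9 10
-5 -21 -2

Output[0,0]: The receptive field on the zero-padded input at this output position is [0 0 0 / 0 2 1 / 0 5 4]. Elementwise product with the kernel and sum: 0·1 + 0·-1 + 0·-1 + 0·2 + 2·-1 + 0·3 + 4·2.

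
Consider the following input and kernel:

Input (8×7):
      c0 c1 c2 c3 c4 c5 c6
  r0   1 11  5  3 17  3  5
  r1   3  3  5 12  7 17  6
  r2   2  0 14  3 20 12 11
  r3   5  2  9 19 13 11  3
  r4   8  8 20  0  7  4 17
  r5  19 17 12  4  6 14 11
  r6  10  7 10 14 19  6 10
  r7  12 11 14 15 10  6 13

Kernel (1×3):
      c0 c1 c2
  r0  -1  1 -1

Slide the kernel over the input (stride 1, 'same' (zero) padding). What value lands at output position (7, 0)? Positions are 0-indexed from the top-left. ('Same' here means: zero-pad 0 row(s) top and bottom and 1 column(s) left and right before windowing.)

The receptive field on the zero-padded input at this output position is [0 12 11]. Elementwise product with the kernel and sum: 0·-1 + 12·1 + 11·-1.

1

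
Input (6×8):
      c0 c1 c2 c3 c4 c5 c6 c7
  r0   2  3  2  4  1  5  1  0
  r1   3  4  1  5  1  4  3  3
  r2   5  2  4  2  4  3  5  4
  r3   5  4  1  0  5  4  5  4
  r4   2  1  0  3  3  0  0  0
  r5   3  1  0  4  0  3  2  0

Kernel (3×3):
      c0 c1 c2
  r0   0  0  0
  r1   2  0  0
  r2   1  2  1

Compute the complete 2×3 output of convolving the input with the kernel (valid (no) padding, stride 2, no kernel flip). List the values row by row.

Output[0,0]: The receptive field on the input at this output position is [2 3 2 / 3 4 1 / 5 2 4]. Elementwise product with the kernel and sum: 3·2 + 5·1 + 2·2 + 4·1.

19 14 17
14 11 13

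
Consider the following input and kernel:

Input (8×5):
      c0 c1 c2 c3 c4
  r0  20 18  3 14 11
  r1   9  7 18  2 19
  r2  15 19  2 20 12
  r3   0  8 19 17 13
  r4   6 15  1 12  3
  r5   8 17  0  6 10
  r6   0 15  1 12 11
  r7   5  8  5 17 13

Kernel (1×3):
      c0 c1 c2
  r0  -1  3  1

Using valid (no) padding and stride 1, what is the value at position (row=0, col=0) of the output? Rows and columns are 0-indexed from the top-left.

37

The receptive field on the input at this output position is [20 18 3]. Elementwise product with the kernel and sum: 20·-1 + 18·3 + 3·1.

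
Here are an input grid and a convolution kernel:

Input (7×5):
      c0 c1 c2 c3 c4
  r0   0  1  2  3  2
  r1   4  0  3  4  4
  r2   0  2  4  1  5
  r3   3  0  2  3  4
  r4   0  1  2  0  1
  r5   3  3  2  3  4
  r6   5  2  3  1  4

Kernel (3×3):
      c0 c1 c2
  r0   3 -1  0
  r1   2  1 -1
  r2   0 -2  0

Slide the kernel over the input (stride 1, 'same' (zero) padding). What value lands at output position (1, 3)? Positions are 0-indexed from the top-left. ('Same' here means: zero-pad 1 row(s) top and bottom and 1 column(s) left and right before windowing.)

7

The receptive field on the zero-padded input at this output position is [2 3 2 / 3 4 4 / 4 1 5]. Elementwise product with the kernel and sum: 2·3 + 3·-1 + 3·2 + 4·1 + 4·-1 + 1·-2.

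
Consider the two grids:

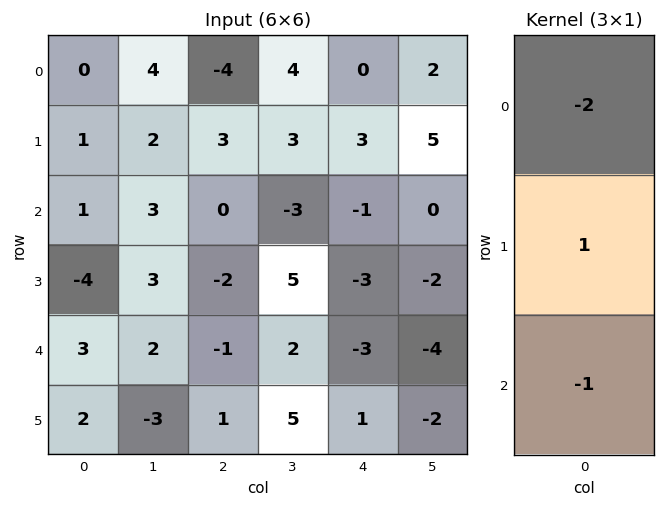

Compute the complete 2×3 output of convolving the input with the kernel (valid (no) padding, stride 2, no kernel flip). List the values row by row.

Output[0,0]: The receptive field on the input at this output position is [0 / 1 / 1]. Elementwise product with the kernel and sum: 0·-2 + 1·1 + 1·-1.
Output[0,1]: The receptive field on the input at this output position is [-4 / 3 / 0]. Elementwise product with the kernel and sum: -4·-2 + 3·1 + 0·-1.

0 11 4
-9 -1 2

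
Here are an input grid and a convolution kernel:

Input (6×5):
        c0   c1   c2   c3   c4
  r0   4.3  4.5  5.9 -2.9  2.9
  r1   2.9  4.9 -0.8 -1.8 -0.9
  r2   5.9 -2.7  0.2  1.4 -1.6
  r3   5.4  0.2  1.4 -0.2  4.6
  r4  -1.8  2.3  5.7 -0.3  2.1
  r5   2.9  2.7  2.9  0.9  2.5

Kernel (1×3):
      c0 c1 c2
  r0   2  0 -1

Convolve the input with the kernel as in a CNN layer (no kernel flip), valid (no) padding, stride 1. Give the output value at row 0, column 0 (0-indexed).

The receptive field on the input at this output position is [4.3 4.5 5.9]. Elementwise product with the kernel and sum: 4.3·2 + 5.9·-1.

2.7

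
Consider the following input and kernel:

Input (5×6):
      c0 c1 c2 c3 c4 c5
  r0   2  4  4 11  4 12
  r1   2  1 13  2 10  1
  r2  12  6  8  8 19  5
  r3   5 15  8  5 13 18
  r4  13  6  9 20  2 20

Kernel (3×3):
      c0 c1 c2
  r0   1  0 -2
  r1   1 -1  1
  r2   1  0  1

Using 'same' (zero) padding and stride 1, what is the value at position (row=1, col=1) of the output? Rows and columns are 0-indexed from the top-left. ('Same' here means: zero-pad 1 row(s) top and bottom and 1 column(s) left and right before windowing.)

28

The receptive field on the zero-padded input at this output position is [2 4 4 / 2 1 13 / 12 6 8]. Elementwise product with the kernel and sum: 2·1 + 4·-2 + 2·1 + 1·-1 + 13·1 + 12·1 + 8·1.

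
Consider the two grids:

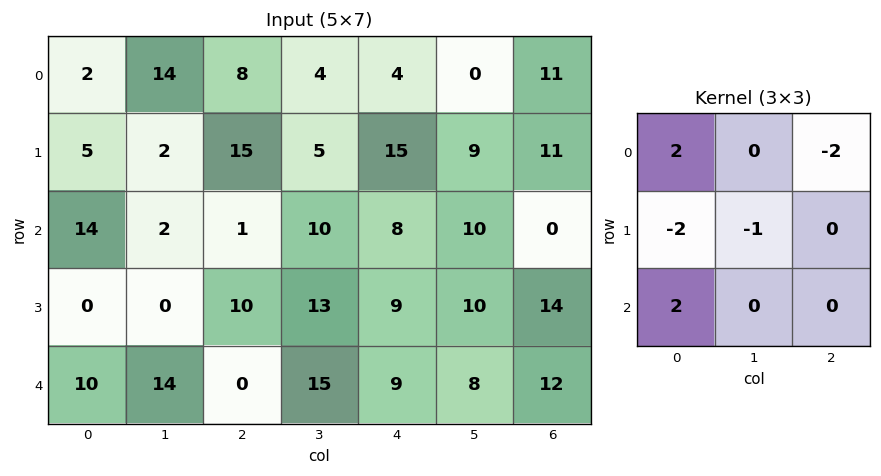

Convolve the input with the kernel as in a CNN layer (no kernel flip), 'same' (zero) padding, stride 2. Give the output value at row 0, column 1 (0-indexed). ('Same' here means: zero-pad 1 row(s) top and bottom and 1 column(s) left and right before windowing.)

The receptive field on the zero-padded input at this output position is [0 0 0 / 14 8 4 / 2 15 5]. Elementwise product with the kernel and sum: 0·2 + 0·-2 + 14·-2 + 8·-1 + 2·2.

-32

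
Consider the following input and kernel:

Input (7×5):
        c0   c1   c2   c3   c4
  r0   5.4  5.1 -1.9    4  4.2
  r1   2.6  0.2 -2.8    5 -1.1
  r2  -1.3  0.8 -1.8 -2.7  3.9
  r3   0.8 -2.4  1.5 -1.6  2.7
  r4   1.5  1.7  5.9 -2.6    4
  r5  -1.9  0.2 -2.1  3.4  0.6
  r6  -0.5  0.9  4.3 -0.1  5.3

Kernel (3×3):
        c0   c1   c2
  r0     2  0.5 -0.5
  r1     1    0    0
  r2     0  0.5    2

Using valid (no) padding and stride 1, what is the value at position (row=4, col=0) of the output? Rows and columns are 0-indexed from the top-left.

8.05

The receptive field on the input at this output position is [1.5 1.7 5.9 / -1.9 0.2 -2.1 / -0.5 0.9 4.3]. Elementwise product with the kernel and sum: 1.5·2 + 1.7·0.5 + 5.9·-0.5 + -1.9·1 + 0.9·0.5 + 4.3·2.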